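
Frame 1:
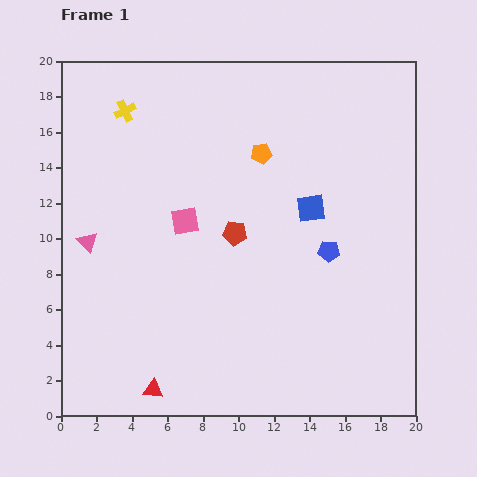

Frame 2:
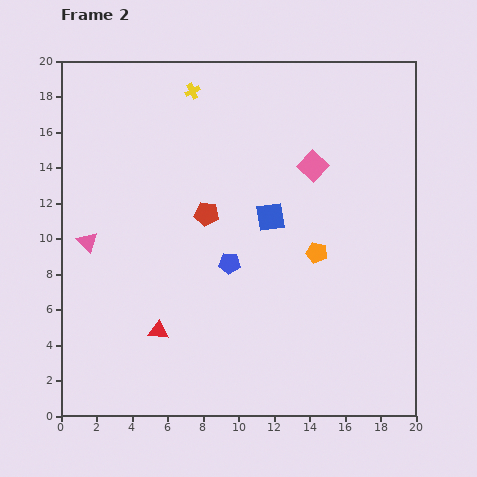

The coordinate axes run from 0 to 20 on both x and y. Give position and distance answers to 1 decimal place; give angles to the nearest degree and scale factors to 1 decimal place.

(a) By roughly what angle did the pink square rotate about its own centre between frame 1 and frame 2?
36° counter-clockwise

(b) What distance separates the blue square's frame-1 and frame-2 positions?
2.4

The blue square moved from (14.1, 11.7) to (11.8, 11.2), a distance of √(2.3² + 0.5²) ≈ 2.4.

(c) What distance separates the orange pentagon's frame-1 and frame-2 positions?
6.4

The orange pentagon moved from (11.3, 14.8) to (14.4, 9.2), a distance of √(3.1² + 5.6²) ≈ 6.4.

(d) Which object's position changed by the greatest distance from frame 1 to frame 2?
the pink square

(moved 7.8; next 6.4)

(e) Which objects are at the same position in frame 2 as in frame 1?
the pink triangle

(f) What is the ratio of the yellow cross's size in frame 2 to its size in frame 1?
0.7×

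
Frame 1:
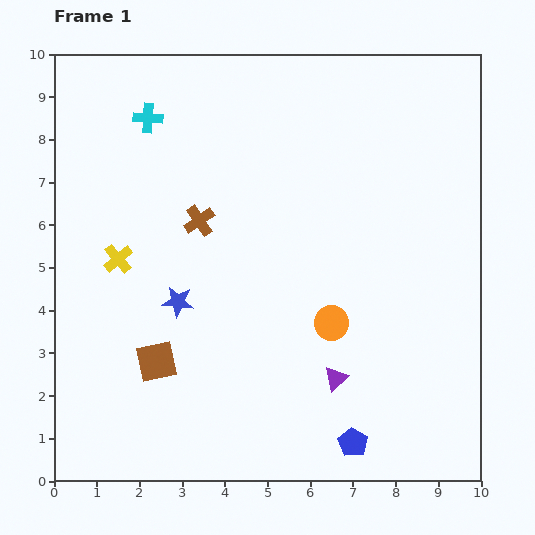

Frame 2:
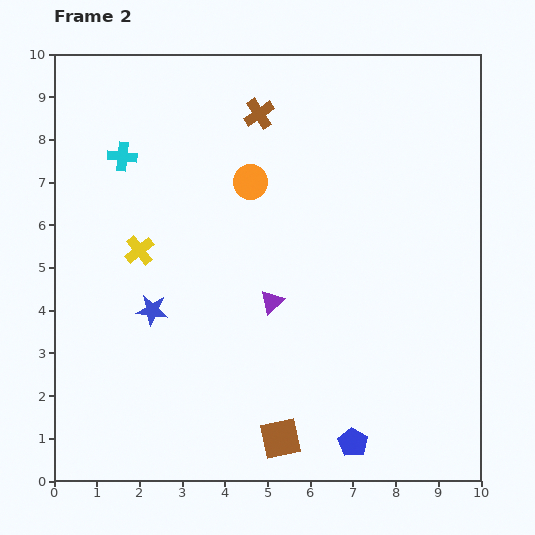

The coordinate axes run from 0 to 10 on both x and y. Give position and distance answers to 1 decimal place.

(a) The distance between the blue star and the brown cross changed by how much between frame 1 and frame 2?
+3.2

Distance in frame 1: 2.0. Distance in frame 2: 5.2.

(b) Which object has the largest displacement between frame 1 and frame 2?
the orange circle

(moved 3.8; next 3.4)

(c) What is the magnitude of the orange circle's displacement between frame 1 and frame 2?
3.8

The orange circle moved from (6.5, 3.7) to (4.6, 7.0), a distance of √(1.9² + 3.3²) ≈ 3.8.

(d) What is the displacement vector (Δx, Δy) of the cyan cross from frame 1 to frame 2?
(-0.6, -0.9)

The cyan cross was at (2.2, 8.5) in frame 1 and (1.6, 7.6) in frame 2.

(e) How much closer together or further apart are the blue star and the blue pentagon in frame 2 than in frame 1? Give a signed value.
+0.3

Distance in frame 1: 5.3. Distance in frame 2: 5.6.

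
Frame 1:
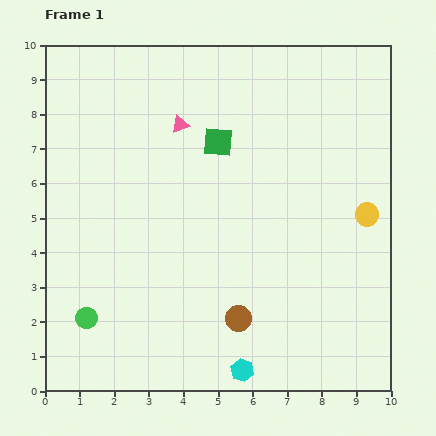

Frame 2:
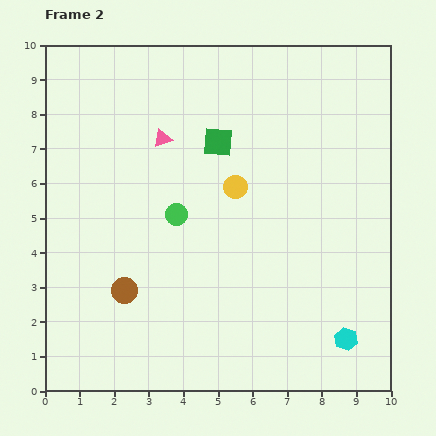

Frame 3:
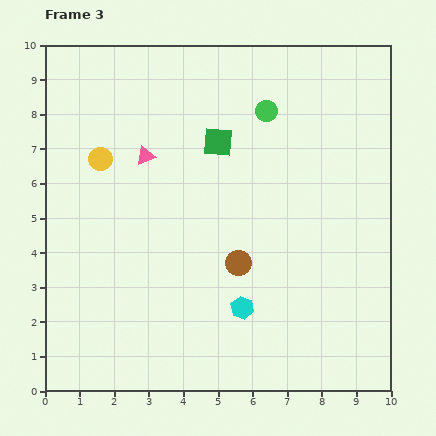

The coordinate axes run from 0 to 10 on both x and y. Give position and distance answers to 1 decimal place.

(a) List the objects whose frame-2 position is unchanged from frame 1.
the green square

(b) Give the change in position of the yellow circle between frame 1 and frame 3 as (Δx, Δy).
(-7.7, 1.6)

The yellow circle was at (9.3, 5.1) in frame 1 and (1.6, 6.7) in frame 3.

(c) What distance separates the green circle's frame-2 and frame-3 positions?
4.0

The green circle moved from (3.8, 5.1) to (6.4, 8.1), a distance of √(2.6² + 3.0²) ≈ 4.0.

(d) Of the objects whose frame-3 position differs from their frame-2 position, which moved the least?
the pink triangle

(moved 0.7)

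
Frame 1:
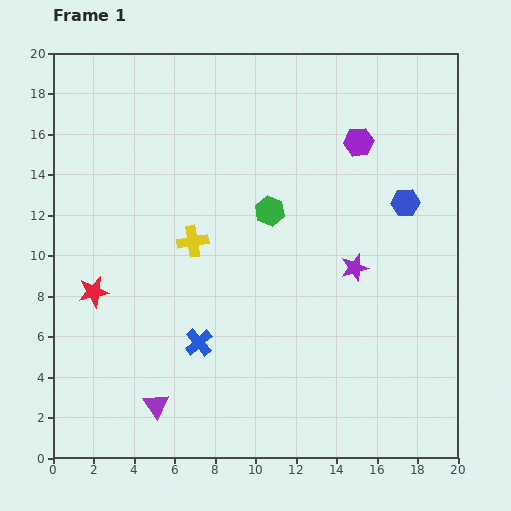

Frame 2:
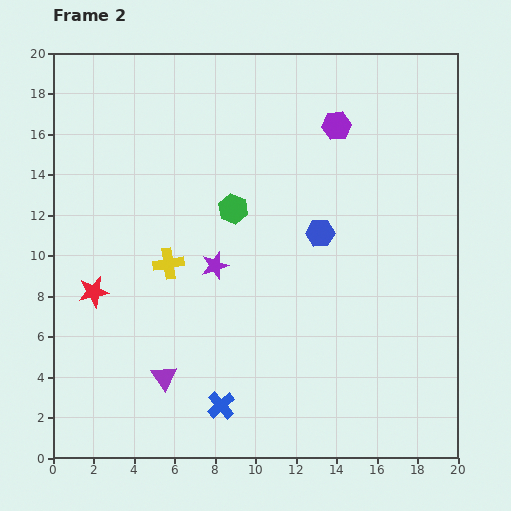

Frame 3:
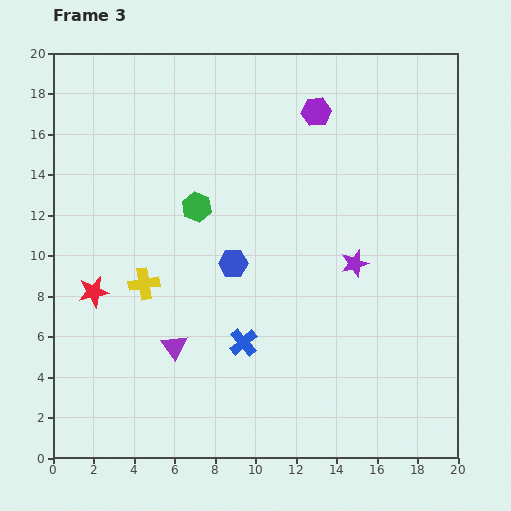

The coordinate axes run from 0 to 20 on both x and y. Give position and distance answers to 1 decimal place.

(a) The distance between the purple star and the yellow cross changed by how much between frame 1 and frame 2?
-5.8

Distance in frame 1: 8.1. Distance in frame 2: 2.3.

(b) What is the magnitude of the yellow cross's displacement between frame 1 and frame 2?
1.6

The yellow cross moved from (6.9, 10.7) to (5.7, 9.6), a distance of √(1.2² + 1.1²) ≈ 1.6.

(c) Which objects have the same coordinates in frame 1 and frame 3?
the red star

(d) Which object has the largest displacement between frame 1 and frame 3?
the blue hexagon

(moved 9.0; next 3.6)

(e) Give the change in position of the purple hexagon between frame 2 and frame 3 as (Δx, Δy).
(-1.0, 0.7)

The purple hexagon was at (14.0, 16.4) in frame 2 and (13.0, 17.1) in frame 3.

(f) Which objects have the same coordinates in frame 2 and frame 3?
the red star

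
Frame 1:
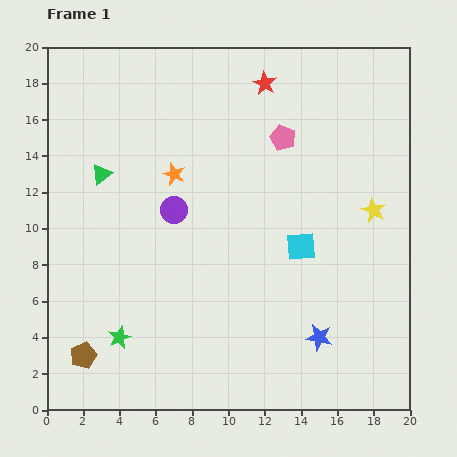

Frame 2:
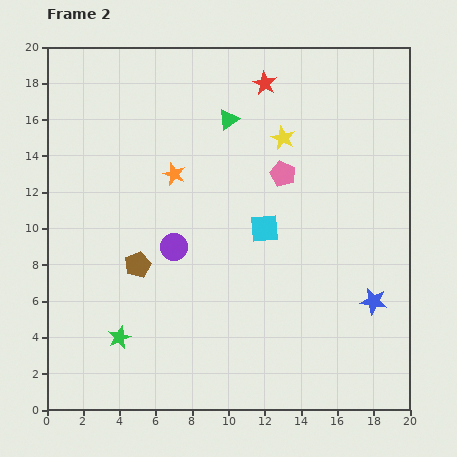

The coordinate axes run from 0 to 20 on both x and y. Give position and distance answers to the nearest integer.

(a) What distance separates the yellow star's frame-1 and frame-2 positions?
6

The yellow star moved from (18, 11) to (13, 15), a distance of √(5² + 4²) ≈ 6.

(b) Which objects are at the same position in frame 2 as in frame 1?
the red star, the orange star, the green star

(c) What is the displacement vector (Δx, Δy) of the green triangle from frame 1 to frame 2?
(7, 3)

The green triangle was at (3, 13) in frame 1 and (10, 16) in frame 2.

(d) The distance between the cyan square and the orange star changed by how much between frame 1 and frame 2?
-2

Distance in frame 1: 8. Distance in frame 2: 6.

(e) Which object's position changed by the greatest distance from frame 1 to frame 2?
the green triangle

(moved 8; next 6)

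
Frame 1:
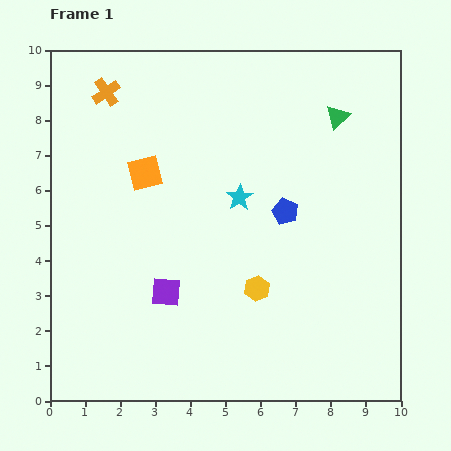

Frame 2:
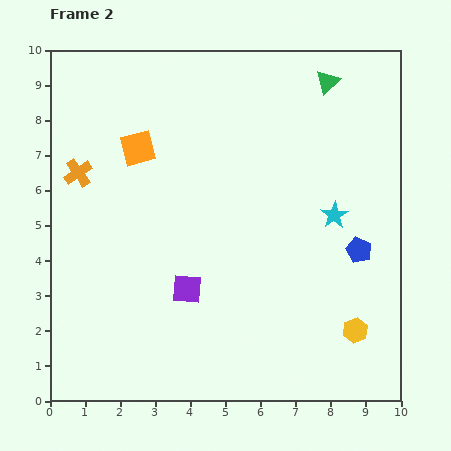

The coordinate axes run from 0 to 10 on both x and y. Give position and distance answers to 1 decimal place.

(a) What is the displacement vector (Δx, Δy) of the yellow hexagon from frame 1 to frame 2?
(2.8, -1.2)

The yellow hexagon was at (5.9, 3.2) in frame 1 and (8.7, 2.0) in frame 2.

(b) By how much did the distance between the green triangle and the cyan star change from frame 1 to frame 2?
+0.2

Distance in frame 1: 3.6. Distance in frame 2: 3.8.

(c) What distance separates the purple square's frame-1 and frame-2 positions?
0.6

The purple square moved from (3.3, 3.1) to (3.9, 3.2), a distance of √(0.6² + 0.1²) ≈ 0.6.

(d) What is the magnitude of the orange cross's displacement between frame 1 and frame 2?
2.4

The orange cross moved from (1.6, 8.8) to (0.8, 6.5), a distance of √(0.8² + 2.3²) ≈ 2.4.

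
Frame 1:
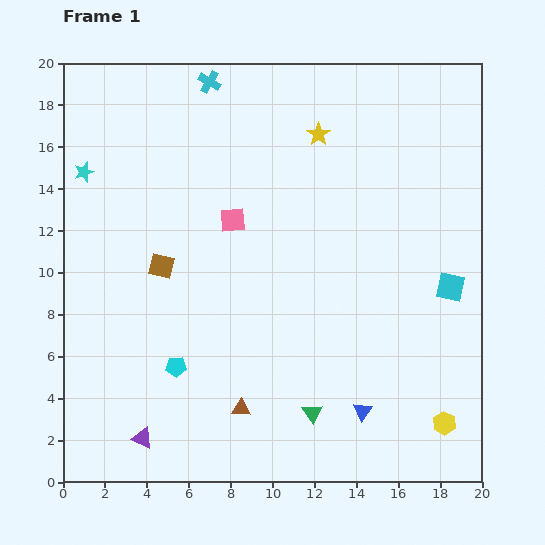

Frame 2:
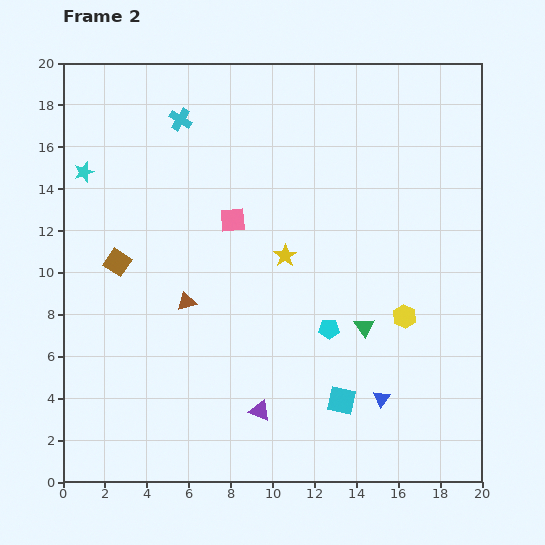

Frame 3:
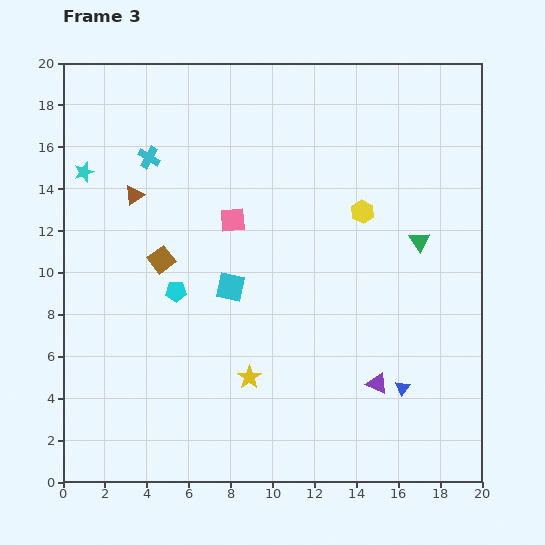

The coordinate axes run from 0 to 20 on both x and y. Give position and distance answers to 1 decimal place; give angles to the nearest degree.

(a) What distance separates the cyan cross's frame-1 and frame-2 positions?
2.3

The cyan cross moved from (7.0, 19.1) to (5.6, 17.3), a distance of √(1.4² + 1.8²) ≈ 2.3.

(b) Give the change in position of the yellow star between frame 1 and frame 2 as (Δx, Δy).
(-1.6, -5.8)

The yellow star was at (12.2, 16.6) in frame 1 and (10.6, 10.8) in frame 2.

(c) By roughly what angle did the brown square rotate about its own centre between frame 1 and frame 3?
39° clockwise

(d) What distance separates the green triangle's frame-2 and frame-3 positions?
4.9

The green triangle moved from (14.4, 7.4) to (17.0, 11.5), a distance of √(2.6² + 4.1²) ≈ 4.9.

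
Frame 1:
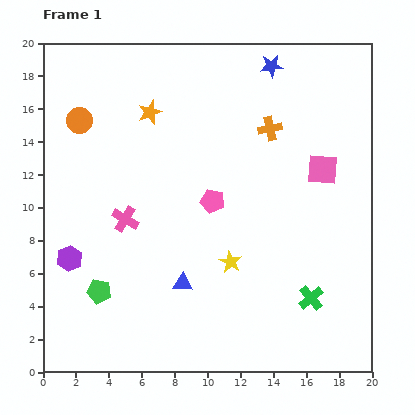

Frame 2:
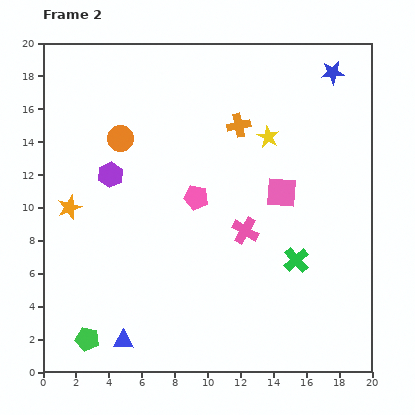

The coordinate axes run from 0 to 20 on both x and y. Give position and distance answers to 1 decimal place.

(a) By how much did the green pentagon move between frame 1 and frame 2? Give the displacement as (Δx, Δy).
(-0.7, -2.9)

The green pentagon was at (3.4, 4.9) in frame 1 and (2.7, 2.0) in frame 2.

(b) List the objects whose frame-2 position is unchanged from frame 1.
none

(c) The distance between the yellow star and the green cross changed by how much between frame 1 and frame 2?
+2.3

Distance in frame 1: 5.4. Distance in frame 2: 7.7.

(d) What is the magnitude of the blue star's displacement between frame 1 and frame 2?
3.7

The blue star moved from (13.9, 18.6) to (17.6, 18.2), a distance of √(3.7² + 0.4²) ≈ 3.7.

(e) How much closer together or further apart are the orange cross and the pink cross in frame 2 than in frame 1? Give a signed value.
-4.0

Distance in frame 1: 10.4. Distance in frame 2: 6.4.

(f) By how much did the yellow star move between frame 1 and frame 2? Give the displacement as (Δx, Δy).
(2.3, 7.6)

The yellow star was at (11.4, 6.7) in frame 1 and (13.7, 14.3) in frame 2.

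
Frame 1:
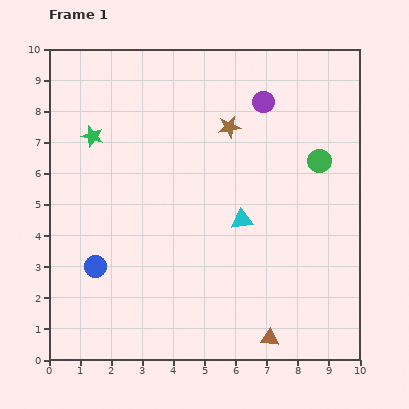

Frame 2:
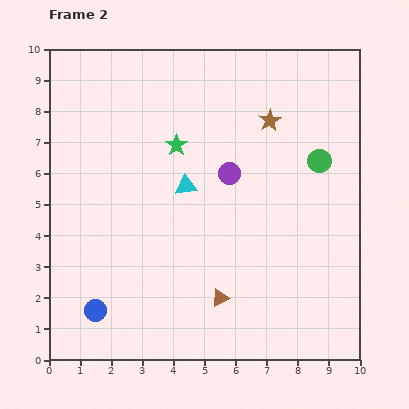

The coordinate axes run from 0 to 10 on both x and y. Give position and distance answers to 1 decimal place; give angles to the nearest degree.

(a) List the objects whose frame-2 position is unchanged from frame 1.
the green circle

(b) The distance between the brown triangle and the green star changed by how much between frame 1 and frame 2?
-3.5

Distance in frame 1: 8.6. Distance in frame 2: 5.1.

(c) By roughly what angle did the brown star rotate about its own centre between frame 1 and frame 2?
20° counter-clockwise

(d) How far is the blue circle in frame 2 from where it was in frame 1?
1.4

The blue circle moved from (1.5, 3.0) to (1.5, 1.6), a distance of √(0.0² + 1.4²) ≈ 1.4.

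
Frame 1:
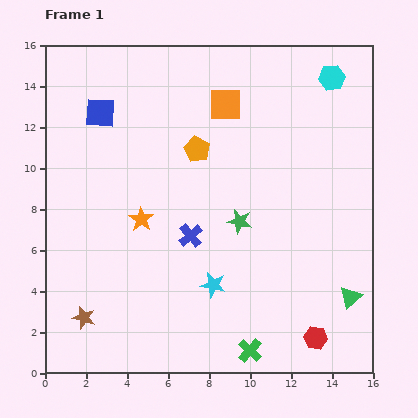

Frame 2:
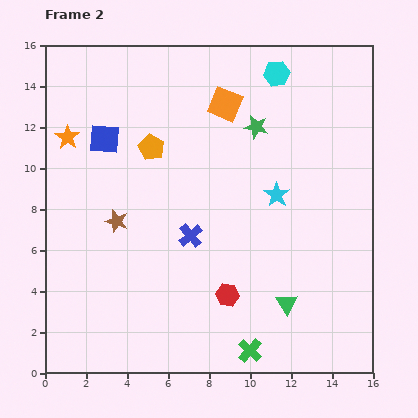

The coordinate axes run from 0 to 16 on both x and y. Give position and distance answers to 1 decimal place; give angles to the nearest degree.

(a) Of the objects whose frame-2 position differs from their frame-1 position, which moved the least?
the blue square

(moved 1.3)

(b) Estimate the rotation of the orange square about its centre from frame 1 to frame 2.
22° clockwise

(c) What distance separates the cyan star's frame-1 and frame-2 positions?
5.4

The cyan star moved from (8.2, 4.3) to (11.3, 8.7), a distance of √(3.1² + 4.4²) ≈ 5.4.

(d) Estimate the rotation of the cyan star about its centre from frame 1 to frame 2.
23° clockwise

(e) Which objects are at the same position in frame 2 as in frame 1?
the orange square, the green cross, the blue cross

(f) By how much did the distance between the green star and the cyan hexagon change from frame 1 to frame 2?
-5.5

Distance in frame 1: 8.3. Distance in frame 2: 2.8.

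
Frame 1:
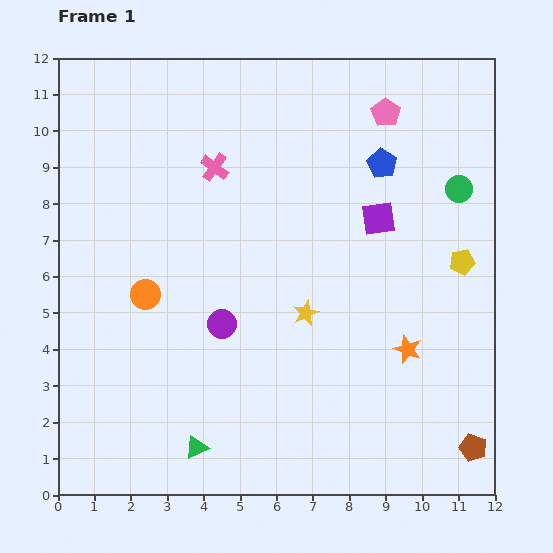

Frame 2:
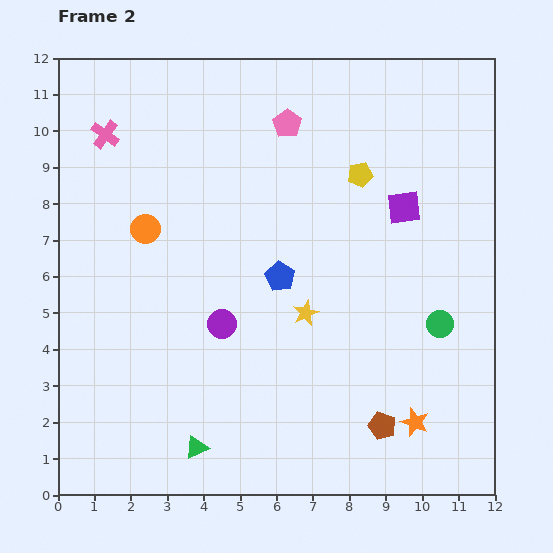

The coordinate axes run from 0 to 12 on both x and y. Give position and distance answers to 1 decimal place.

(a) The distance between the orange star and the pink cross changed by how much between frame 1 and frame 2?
+4.3

Distance in frame 1: 7.3. Distance in frame 2: 11.6.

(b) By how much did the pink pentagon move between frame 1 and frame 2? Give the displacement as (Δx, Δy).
(-2.7, -0.3)

The pink pentagon was at (9.0, 10.5) in frame 1 and (6.3, 10.2) in frame 2.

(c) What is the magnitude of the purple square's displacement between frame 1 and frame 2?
0.8

The purple square moved from (8.8, 7.6) to (9.5, 7.9), a distance of √(0.7² + 0.3²) ≈ 0.8.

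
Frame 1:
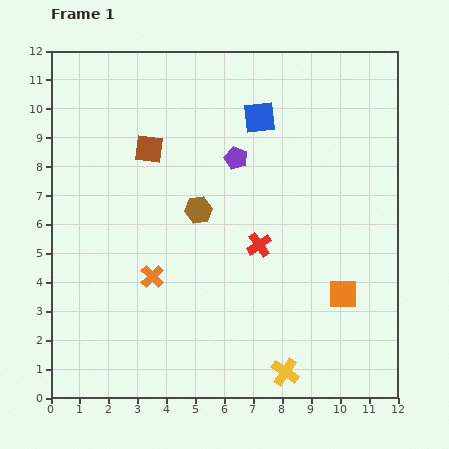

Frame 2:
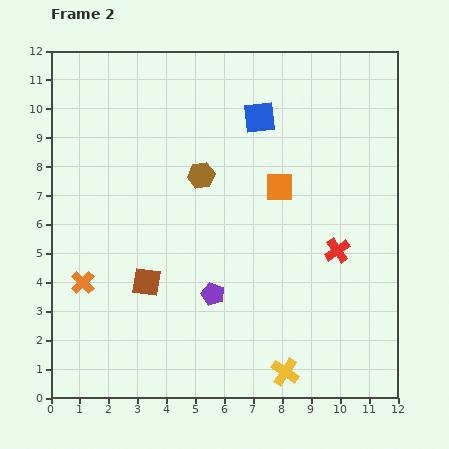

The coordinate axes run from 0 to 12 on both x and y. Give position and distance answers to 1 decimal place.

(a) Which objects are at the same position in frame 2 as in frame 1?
the yellow cross, the blue square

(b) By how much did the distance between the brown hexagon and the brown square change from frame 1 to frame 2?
+1.5

Distance in frame 1: 2.7. Distance in frame 2: 4.2.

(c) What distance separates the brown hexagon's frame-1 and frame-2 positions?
1.2

The brown hexagon moved from (5.1, 6.5) to (5.2, 7.7), a distance of √(0.1² + 1.2²) ≈ 1.2.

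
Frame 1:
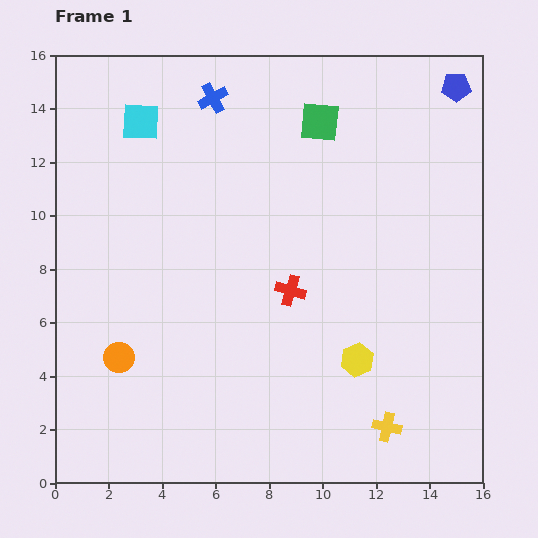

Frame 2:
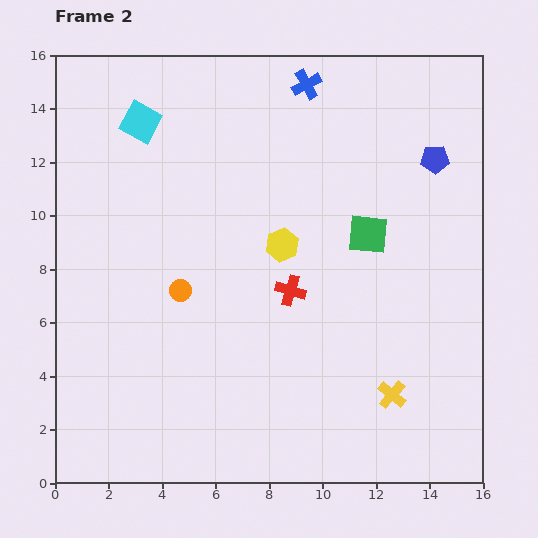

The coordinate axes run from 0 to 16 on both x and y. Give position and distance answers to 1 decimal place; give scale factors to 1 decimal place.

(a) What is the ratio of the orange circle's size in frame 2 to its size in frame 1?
0.7×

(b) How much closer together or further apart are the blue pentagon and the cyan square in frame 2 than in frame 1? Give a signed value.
-0.8

Distance in frame 1: 11.9. Distance in frame 2: 11.1.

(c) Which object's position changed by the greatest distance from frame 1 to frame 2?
the yellow hexagon

(moved 5.1; next 4.6)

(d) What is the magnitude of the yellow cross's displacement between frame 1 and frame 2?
1.2

The yellow cross moved from (12.4, 2.1) to (12.6, 3.3), a distance of √(0.2² + 1.2²) ≈ 1.2.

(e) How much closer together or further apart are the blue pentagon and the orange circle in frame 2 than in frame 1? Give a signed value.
-5.4

Distance in frame 1: 16.1. Distance in frame 2: 10.7.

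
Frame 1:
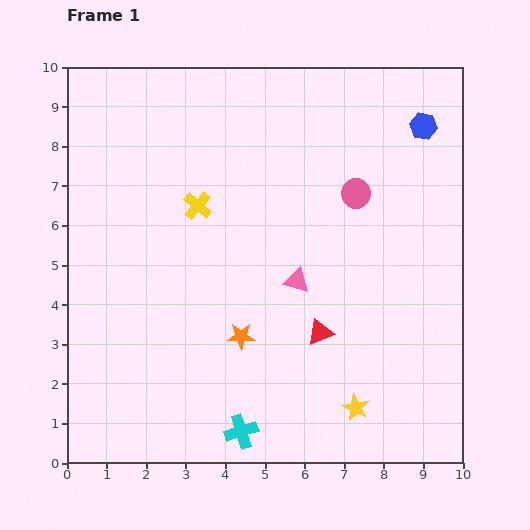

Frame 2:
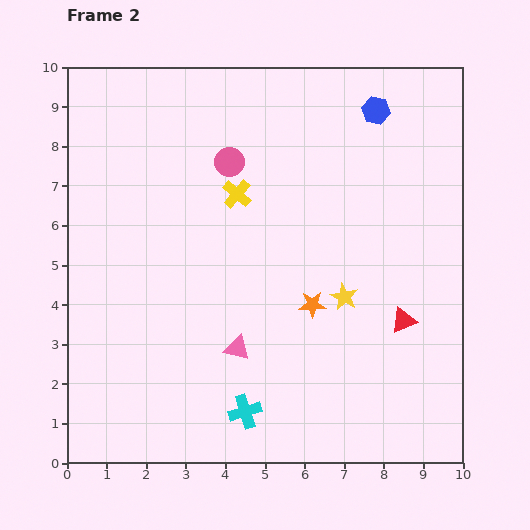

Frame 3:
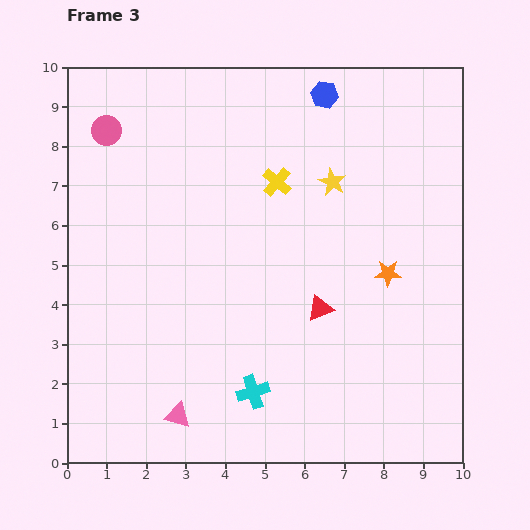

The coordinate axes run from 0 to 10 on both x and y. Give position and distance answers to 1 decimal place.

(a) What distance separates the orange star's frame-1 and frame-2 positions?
2.0

The orange star moved from (4.4, 3.2) to (6.2, 4.0), a distance of √(1.8² + 0.8²) ≈ 2.0.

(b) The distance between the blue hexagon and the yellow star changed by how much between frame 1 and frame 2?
-2.5

Distance in frame 1: 7.3. Distance in frame 2: 4.8.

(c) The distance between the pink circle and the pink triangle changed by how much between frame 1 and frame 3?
+4.7

Distance in frame 1: 2.7. Distance in frame 3: 7.4.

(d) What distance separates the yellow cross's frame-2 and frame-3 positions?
1.0

The yellow cross moved from (4.3, 6.8) to (5.3, 7.1), a distance of √(1.0² + 0.3²) ≈ 1.0.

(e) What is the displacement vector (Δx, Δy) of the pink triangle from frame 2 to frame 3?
(-1.5, -1.7)

The pink triangle was at (4.3, 2.9) in frame 2 and (2.8, 1.2) in frame 3.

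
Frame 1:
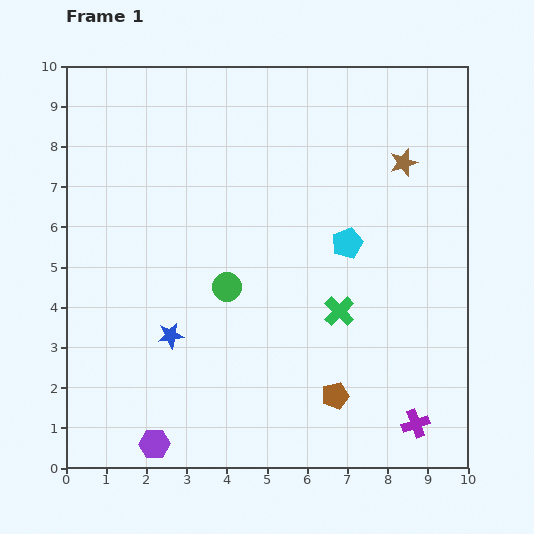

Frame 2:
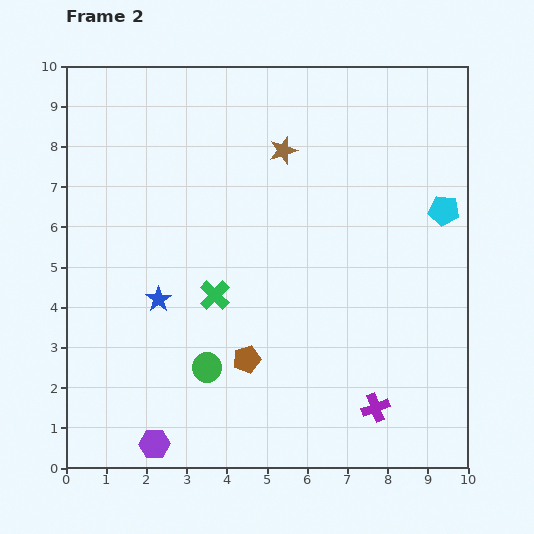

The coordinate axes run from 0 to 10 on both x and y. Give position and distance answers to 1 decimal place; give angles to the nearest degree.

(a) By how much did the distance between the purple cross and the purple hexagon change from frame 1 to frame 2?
-0.9

Distance in frame 1: 6.5. Distance in frame 2: 5.6.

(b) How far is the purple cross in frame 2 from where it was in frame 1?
1.1

The purple cross moved from (8.7, 1.1) to (7.7, 1.5), a distance of √(1.0² + 0.4²) ≈ 1.1.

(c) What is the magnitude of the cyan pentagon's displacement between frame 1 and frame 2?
2.5

The cyan pentagon moved from (7.0, 5.6) to (9.4, 6.4), a distance of √(2.4² + 0.8²) ≈ 2.5.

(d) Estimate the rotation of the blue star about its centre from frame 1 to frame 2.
26° counter-clockwise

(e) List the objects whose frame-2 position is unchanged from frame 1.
the purple hexagon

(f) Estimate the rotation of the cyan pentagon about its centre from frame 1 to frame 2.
29° clockwise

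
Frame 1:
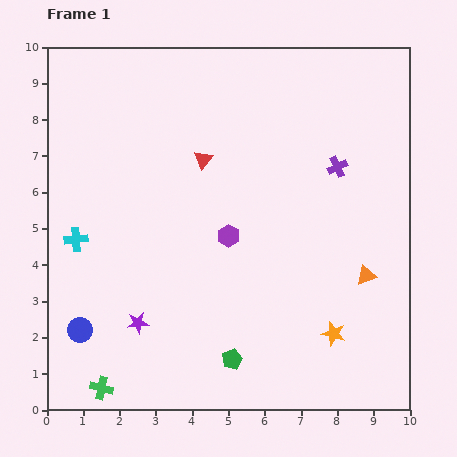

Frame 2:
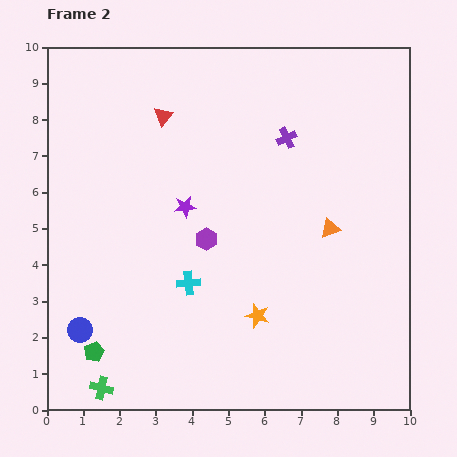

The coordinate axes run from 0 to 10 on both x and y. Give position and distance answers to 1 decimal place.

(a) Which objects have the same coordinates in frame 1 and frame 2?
the green cross, the blue circle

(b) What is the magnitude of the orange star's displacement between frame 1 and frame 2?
2.2

The orange star moved from (7.9, 2.1) to (5.8, 2.6), a distance of √(2.1² + 0.5²) ≈ 2.2.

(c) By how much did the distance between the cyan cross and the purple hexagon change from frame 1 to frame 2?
-2.9

Distance in frame 1: 4.2. Distance in frame 2: 1.3.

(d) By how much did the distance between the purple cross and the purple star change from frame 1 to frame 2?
-3.6

Distance in frame 1: 7.0. Distance in frame 2: 3.4.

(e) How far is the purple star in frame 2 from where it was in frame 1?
3.5

The purple star moved from (2.5, 2.4) to (3.8, 5.6), a distance of √(1.3² + 3.2²) ≈ 3.5.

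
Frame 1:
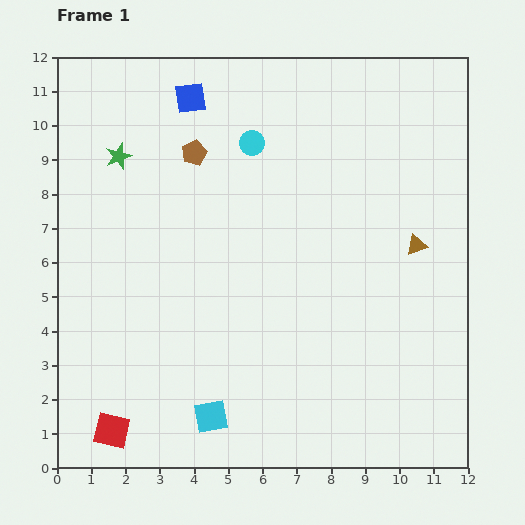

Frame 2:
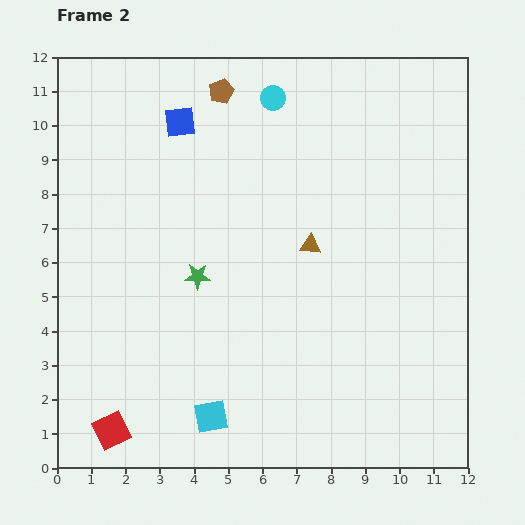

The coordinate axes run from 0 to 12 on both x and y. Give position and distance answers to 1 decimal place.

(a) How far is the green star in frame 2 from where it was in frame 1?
4.2

The green star moved from (1.8, 9.1) to (4.1, 5.6), a distance of √(2.3² + 3.5²) ≈ 4.2.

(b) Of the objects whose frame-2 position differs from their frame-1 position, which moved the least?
the blue square

(moved 0.8)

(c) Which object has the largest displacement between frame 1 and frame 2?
the green star

(moved 4.2; next 3.1)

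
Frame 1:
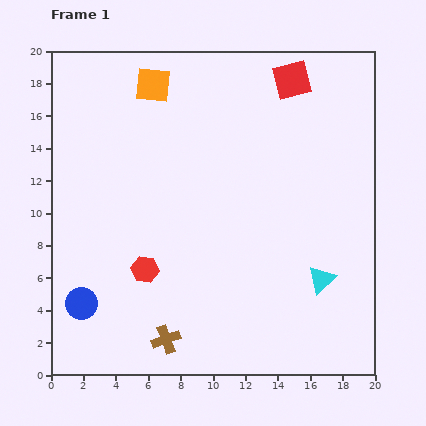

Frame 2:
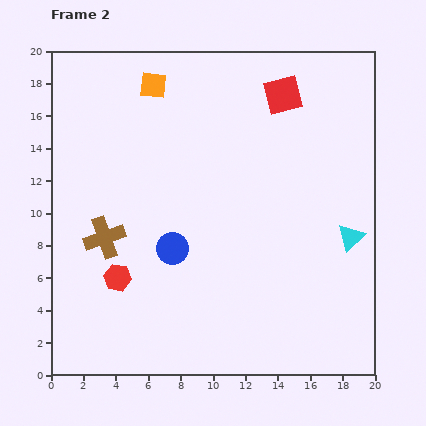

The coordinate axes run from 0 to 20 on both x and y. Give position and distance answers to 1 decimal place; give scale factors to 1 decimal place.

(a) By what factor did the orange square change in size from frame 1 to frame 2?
0.7×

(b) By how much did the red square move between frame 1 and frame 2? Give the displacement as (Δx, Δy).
(-0.6, -0.9)

The red square was at (14.9, 18.2) in frame 1 and (14.3, 17.3) in frame 2.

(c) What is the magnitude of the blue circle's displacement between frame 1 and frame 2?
6.6

The blue circle moved from (1.9, 4.4) to (7.5, 7.8), a distance of √(5.6² + 3.4²) ≈ 6.6.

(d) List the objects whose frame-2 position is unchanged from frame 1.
the orange square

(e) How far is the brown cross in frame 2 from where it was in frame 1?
7.4

The brown cross moved from (7.1, 2.2) to (3.3, 8.5), a distance of √(3.8² + 6.3²) ≈ 7.4.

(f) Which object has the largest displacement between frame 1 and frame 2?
the brown cross

(moved 7.4; next 6.6)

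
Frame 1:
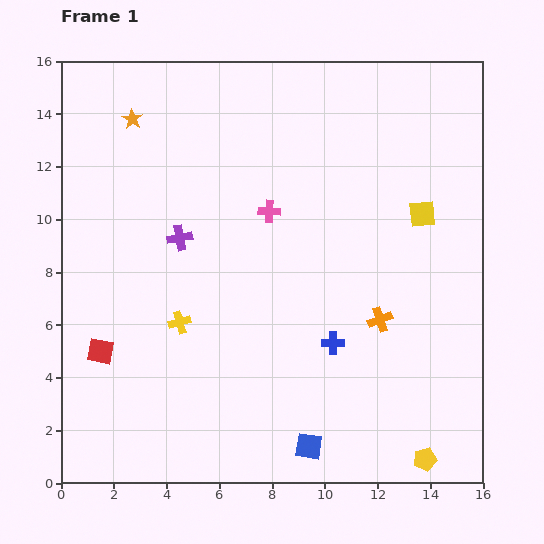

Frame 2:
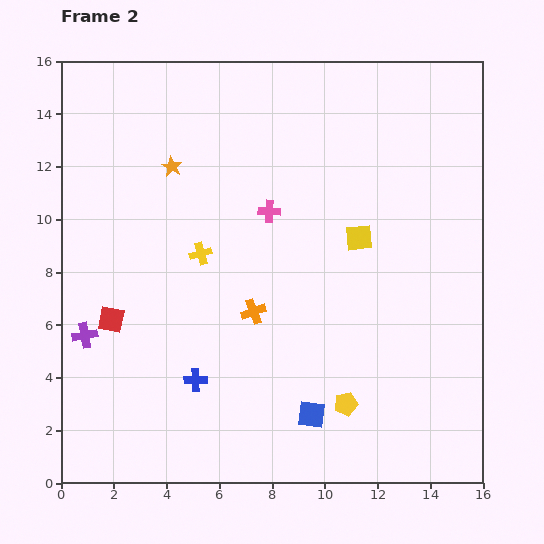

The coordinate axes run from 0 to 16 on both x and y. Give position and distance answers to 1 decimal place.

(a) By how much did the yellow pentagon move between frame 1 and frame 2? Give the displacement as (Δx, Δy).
(-3.0, 2.1)

The yellow pentagon was at (13.8, 0.9) in frame 1 and (10.8, 3.0) in frame 2.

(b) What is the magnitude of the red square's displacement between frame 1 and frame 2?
1.3

The red square moved from (1.5, 5.0) to (1.9, 6.2), a distance of √(0.4² + 1.2²) ≈ 1.3.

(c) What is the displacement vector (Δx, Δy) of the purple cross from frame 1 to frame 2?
(-3.6, -3.7)

The purple cross was at (4.5, 9.3) in frame 1 and (0.9, 5.6) in frame 2.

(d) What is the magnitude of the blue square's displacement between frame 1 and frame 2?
1.2

The blue square moved from (9.4, 1.4) to (9.5, 2.6), a distance of √(0.1² + 1.2²) ≈ 1.2.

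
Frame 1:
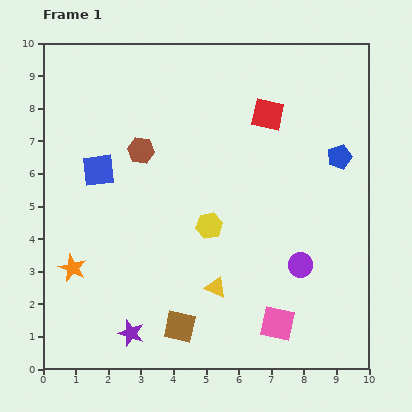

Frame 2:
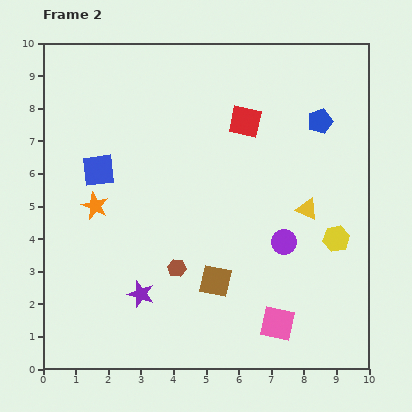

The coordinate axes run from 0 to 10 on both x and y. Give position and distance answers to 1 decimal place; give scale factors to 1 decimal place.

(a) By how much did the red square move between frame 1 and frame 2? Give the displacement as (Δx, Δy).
(-0.7, -0.2)

The red square was at (6.9, 7.8) in frame 1 and (6.2, 7.6) in frame 2.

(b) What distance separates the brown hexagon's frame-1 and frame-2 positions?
3.8

The brown hexagon moved from (3.0, 6.7) to (4.1, 3.1), a distance of √(1.1² + 3.6²) ≈ 3.8.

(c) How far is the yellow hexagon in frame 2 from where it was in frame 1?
3.9

The yellow hexagon moved from (5.1, 4.4) to (9.0, 4.0), a distance of √(3.9² + 0.4²) ≈ 3.9.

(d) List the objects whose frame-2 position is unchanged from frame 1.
the pink square, the blue square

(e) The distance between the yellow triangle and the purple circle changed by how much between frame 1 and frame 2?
-1.5

Distance in frame 1: 2.7. Distance in frame 2: 1.2.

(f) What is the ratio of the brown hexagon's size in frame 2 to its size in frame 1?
0.7×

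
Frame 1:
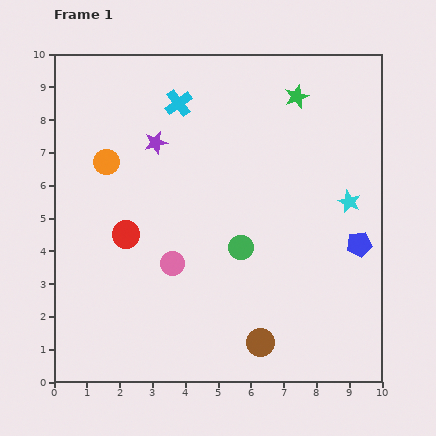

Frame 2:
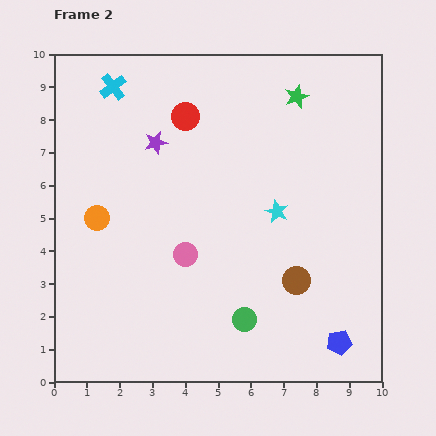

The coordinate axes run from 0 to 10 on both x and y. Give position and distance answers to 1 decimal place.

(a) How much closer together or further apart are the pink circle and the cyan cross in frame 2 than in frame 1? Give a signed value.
+0.7

Distance in frame 1: 4.9. Distance in frame 2: 5.6.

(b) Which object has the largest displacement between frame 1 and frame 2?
the red circle

(moved 4.0; next 3.1)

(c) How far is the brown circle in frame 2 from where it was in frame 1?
2.2

The brown circle moved from (6.3, 1.2) to (7.4, 3.1), a distance of √(1.1² + 1.9²) ≈ 2.2.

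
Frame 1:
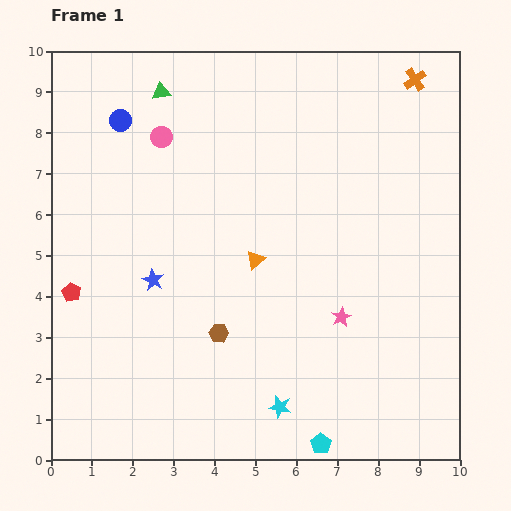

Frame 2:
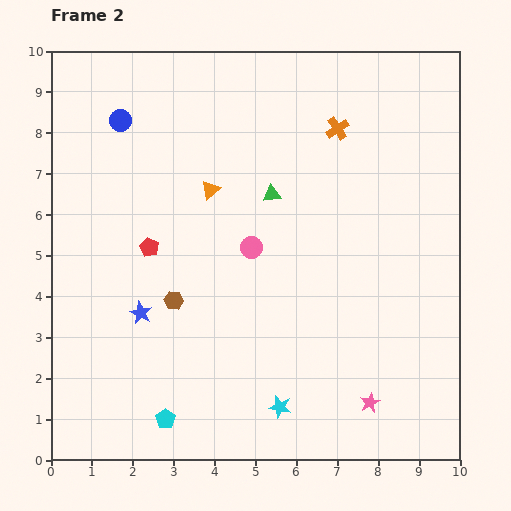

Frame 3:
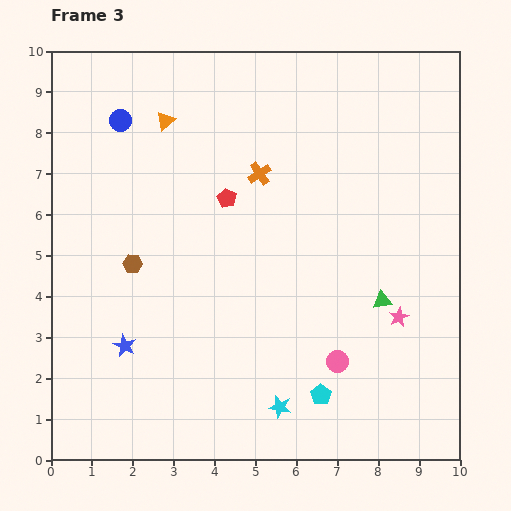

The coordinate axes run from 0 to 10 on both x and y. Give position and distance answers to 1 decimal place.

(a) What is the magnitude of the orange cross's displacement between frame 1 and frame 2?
2.2

The orange cross moved from (8.9, 9.3) to (7.0, 8.1), a distance of √(1.9² + 1.2²) ≈ 2.2.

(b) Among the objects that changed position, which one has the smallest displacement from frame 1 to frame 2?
the blue star

(moved 0.9)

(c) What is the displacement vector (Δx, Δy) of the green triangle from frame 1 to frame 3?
(5.4, -5.1)

The green triangle was at (2.7, 9.0) in frame 1 and (8.1, 3.9) in frame 3.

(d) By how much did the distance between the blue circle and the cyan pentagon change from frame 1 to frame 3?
-1.0

Distance in frame 1: 9.3. Distance in frame 3: 8.3.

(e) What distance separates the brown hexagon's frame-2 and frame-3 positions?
1.3

The brown hexagon moved from (3.0, 3.9) to (2.0, 4.8), a distance of √(1.0² + 0.9²) ≈ 1.3.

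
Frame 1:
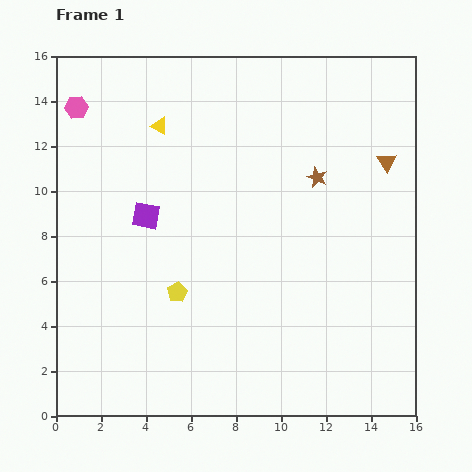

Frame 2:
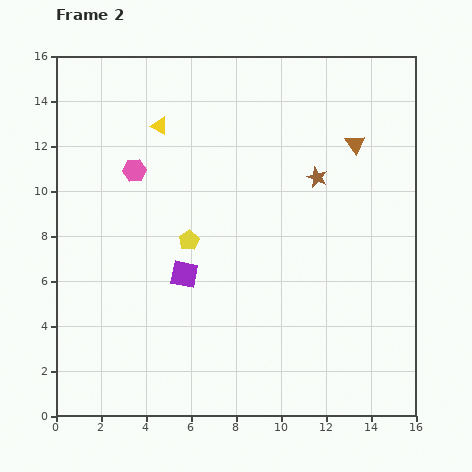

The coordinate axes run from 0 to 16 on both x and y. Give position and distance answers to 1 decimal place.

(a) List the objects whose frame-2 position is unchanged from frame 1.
the brown star, the yellow triangle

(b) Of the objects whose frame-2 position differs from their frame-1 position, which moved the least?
the brown triangle

(moved 1.6)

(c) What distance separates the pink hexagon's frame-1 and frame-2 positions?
3.8

The pink hexagon moved from (0.9, 13.7) to (3.5, 10.9), a distance of √(2.6² + 2.8²) ≈ 3.8.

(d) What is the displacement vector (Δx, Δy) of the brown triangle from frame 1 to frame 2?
(-1.4, 0.8)

The brown triangle was at (14.7, 11.3) in frame 1 and (13.3, 12.1) in frame 2.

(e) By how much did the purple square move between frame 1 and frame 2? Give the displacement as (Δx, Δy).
(1.7, -2.6)

The purple square was at (4.0, 8.9) in frame 1 and (5.7, 6.3) in frame 2.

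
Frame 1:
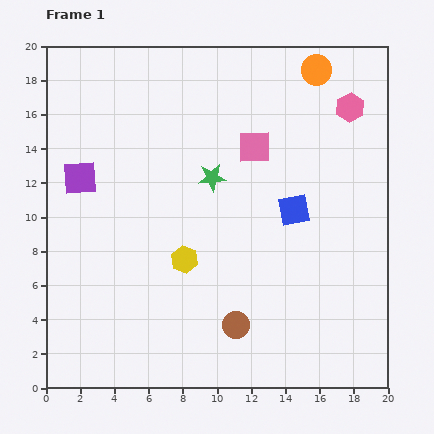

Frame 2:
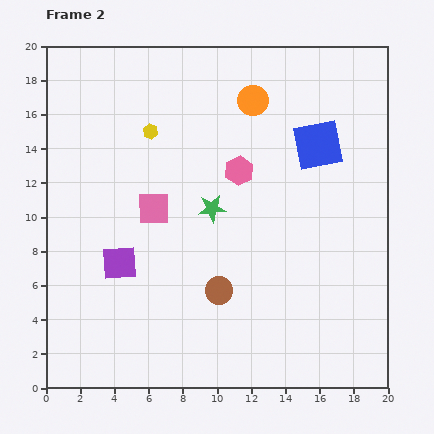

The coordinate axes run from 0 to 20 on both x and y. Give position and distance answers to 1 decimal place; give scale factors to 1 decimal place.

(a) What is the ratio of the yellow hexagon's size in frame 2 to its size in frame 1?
0.6×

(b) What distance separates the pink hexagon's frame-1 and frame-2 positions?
7.5

The pink hexagon moved from (17.8, 16.4) to (11.3, 12.7), a distance of √(6.5² + 3.7²) ≈ 7.5.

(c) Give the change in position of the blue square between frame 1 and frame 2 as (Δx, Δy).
(1.4, 3.8)

The blue square was at (14.5, 10.4) in frame 1 and (15.9, 14.2) in frame 2.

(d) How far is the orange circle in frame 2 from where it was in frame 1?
4.1

The orange circle moved from (15.8, 18.6) to (12.1, 16.8), a distance of √(3.7² + 1.8²) ≈ 4.1.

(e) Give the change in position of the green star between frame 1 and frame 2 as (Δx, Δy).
(0.0, -1.8)

The green star was at (9.7, 12.3) in frame 1 and (9.7, 10.5) in frame 2.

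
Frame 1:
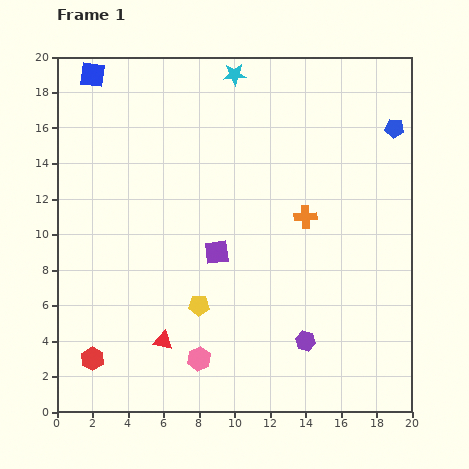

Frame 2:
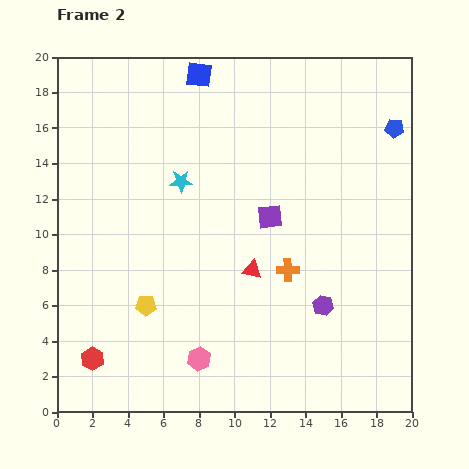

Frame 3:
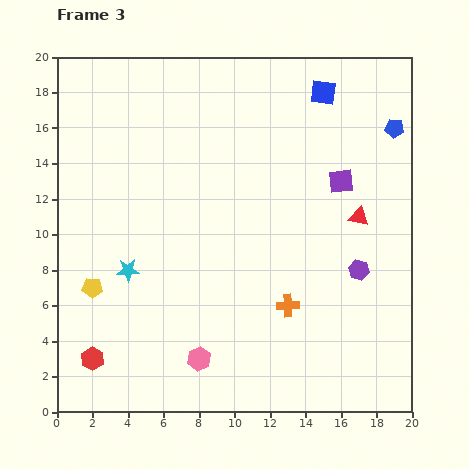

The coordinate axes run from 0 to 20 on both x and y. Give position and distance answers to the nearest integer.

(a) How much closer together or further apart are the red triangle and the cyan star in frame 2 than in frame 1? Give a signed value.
-10

Distance in frame 1: 16. Distance in frame 2: 6.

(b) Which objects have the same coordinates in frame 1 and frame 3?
the pink hexagon, the blue pentagon, the red hexagon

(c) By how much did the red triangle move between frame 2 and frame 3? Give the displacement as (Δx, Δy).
(6, 3)

The red triangle was at (11, 8) in frame 2 and (17, 11) in frame 3.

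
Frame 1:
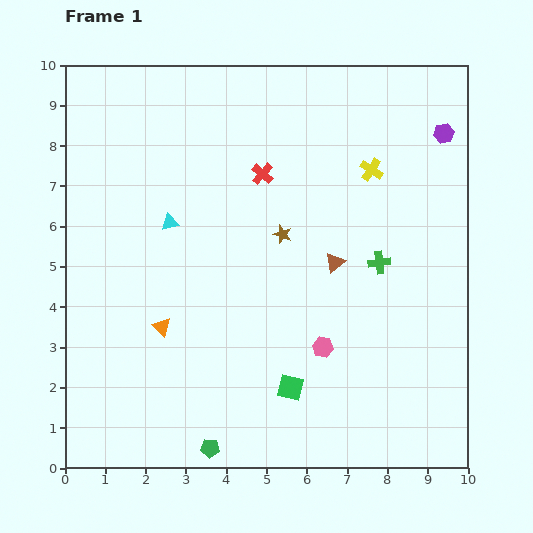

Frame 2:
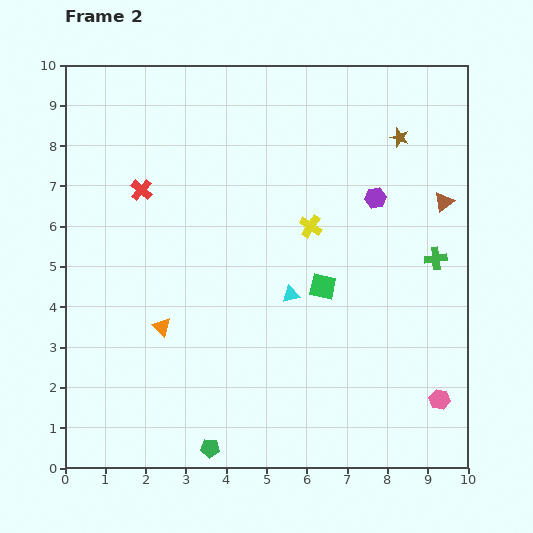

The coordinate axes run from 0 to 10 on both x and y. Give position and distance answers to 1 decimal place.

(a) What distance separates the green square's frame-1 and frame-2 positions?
2.6

The green square moved from (5.6, 2.0) to (6.4, 4.5), a distance of √(0.8² + 2.5²) ≈ 2.6.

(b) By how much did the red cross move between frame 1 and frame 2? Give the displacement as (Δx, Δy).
(-3.0, -0.4)

The red cross was at (4.9, 7.3) in frame 1 and (1.9, 6.9) in frame 2.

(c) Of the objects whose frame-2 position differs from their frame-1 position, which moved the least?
the green cross

(moved 1.4)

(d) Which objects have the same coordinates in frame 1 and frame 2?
the green pentagon, the orange triangle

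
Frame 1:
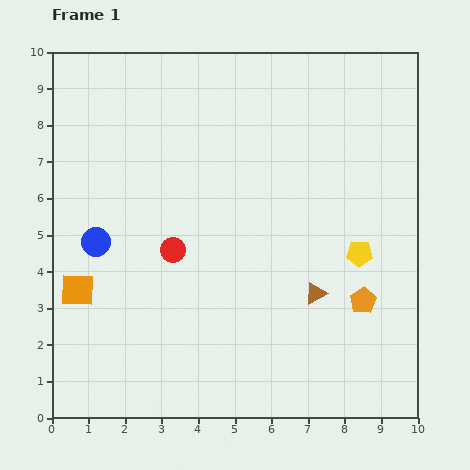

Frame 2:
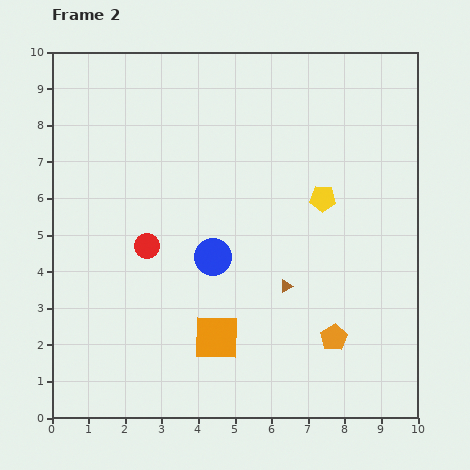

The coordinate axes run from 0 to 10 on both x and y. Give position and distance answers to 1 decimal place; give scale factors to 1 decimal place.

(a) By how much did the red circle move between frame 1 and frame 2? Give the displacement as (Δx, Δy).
(-0.7, 0.1)

The red circle was at (3.3, 4.6) in frame 1 and (2.6, 4.7) in frame 2.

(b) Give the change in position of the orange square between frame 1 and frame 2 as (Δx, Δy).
(3.8, -1.3)

The orange square was at (0.7, 3.5) in frame 1 and (4.5, 2.2) in frame 2.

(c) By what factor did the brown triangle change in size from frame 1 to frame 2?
0.6×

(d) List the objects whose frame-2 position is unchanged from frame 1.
none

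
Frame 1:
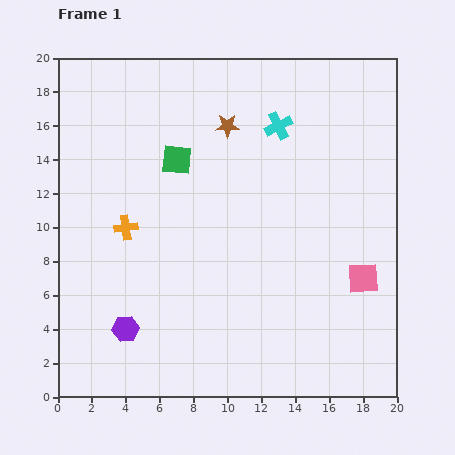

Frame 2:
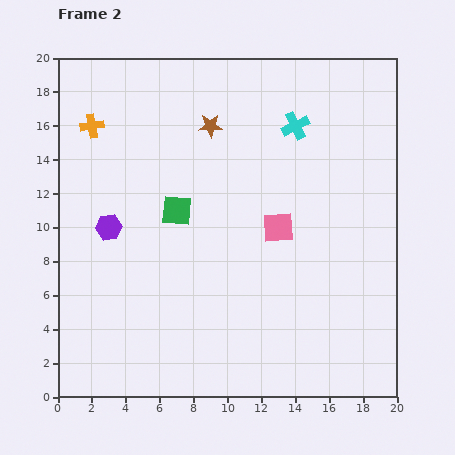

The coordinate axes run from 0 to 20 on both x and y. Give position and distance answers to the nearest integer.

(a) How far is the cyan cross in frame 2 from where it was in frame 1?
1

The cyan cross moved from (13, 16) to (14, 16), a distance of √(1² + 0²) ≈ 1.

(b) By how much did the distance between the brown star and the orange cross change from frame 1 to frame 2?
-1

Distance in frame 1: 8. Distance in frame 2: 7.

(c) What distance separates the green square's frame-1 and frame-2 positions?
3

The green square moved from (7, 14) to (7, 11), a distance of √(0² + 3²) ≈ 3.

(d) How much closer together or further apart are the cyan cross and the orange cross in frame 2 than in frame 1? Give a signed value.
+1

Distance in frame 1: 11. Distance in frame 2: 12.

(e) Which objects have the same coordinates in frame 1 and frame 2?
none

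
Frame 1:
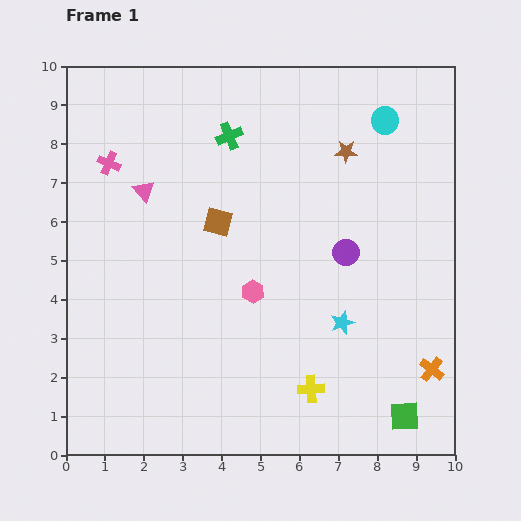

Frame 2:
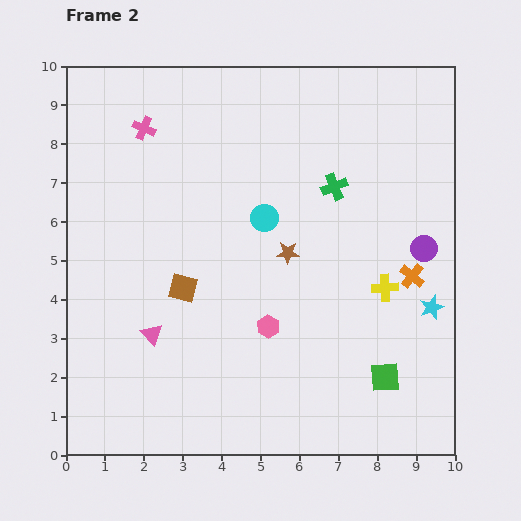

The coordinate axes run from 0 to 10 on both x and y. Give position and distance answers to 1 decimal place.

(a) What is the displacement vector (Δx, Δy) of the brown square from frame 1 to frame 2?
(-0.9, -1.7)

The brown square was at (3.9, 6.0) in frame 1 and (3.0, 4.3) in frame 2.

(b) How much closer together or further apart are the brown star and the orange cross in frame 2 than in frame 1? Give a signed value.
-2.7

Distance in frame 1: 6.0. Distance in frame 2: 3.3.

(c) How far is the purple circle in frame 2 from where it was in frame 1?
2.0

The purple circle moved from (7.2, 5.2) to (9.2, 5.3), a distance of √(2.0² + 0.1²) ≈ 2.0.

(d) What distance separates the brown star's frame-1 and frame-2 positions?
3.0

The brown star moved from (7.2, 7.8) to (5.7, 5.2), a distance of √(1.5² + 2.6²) ≈ 3.0.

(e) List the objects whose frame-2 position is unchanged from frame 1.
none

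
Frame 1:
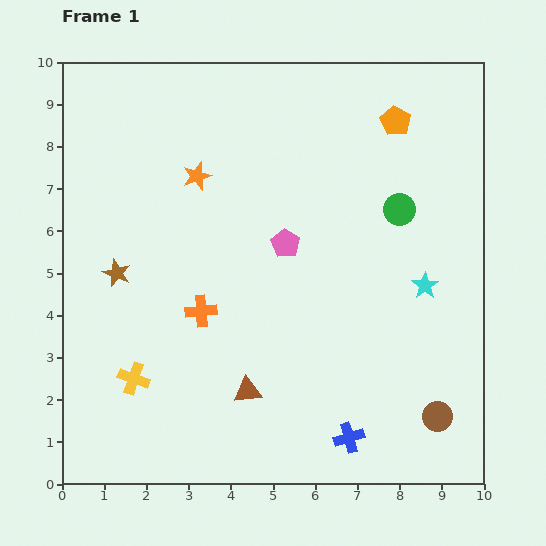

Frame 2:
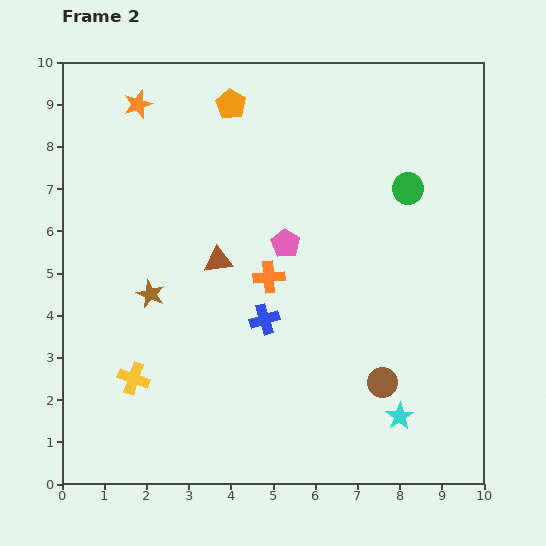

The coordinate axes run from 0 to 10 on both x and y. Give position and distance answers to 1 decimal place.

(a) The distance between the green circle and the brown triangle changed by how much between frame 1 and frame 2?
-0.8

Distance in frame 1: 5.6. Distance in frame 2: 4.8.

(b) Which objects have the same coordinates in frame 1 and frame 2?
the yellow cross, the pink pentagon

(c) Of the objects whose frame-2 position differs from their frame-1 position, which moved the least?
the green circle

(moved 0.5)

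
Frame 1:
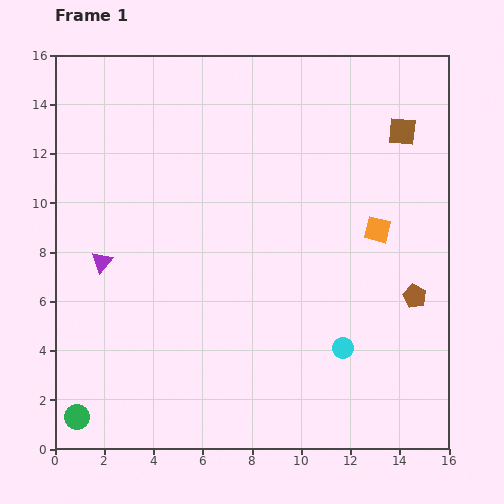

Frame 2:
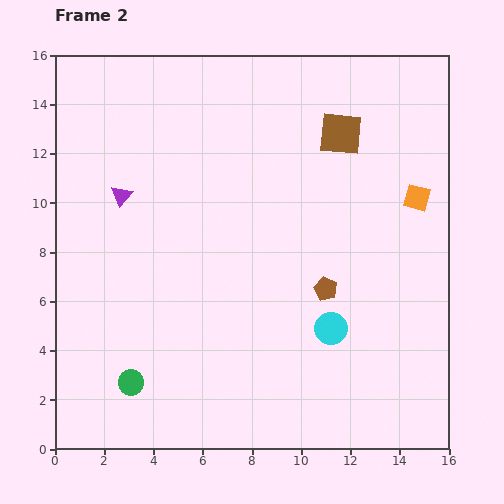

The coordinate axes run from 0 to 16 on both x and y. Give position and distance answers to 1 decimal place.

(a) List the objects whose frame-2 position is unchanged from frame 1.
none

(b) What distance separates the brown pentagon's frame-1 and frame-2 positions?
3.6

The brown pentagon moved from (14.6, 6.2) to (11.0, 6.5), a distance of √(3.6² + 0.3²) ≈ 3.6.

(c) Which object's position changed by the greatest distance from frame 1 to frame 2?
the brown pentagon

(moved 3.6; next 2.8)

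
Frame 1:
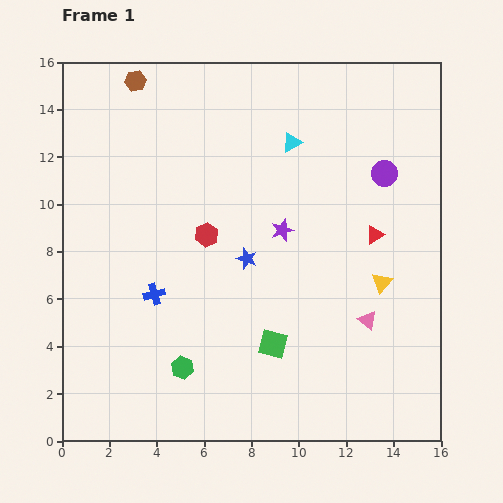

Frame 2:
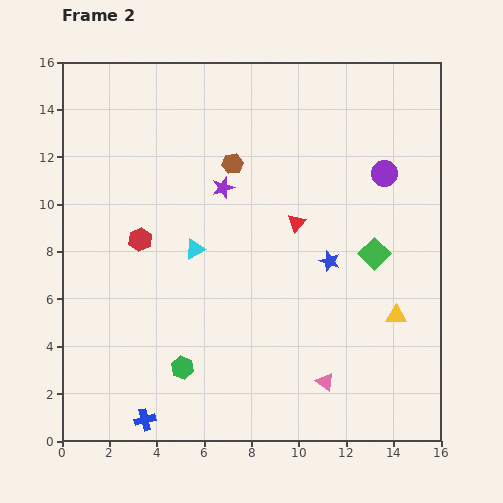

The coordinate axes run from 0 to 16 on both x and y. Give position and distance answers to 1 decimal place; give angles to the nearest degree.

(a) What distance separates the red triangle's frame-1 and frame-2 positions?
3.3

The red triangle moved from (13.2, 8.7) to (9.9, 9.2), a distance of √(3.3² + 0.5²) ≈ 3.3.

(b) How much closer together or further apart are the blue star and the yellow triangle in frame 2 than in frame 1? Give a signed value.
-2.2

Distance in frame 1: 5.8. Distance in frame 2: 3.6.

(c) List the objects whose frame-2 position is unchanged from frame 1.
the green hexagon, the purple circle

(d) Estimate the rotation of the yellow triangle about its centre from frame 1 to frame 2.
48° clockwise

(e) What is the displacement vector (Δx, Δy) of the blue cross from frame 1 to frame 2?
(-0.4, -5.3)

The blue cross was at (3.9, 6.2) in frame 1 and (3.5, 0.9) in frame 2.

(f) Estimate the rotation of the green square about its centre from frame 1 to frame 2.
31° clockwise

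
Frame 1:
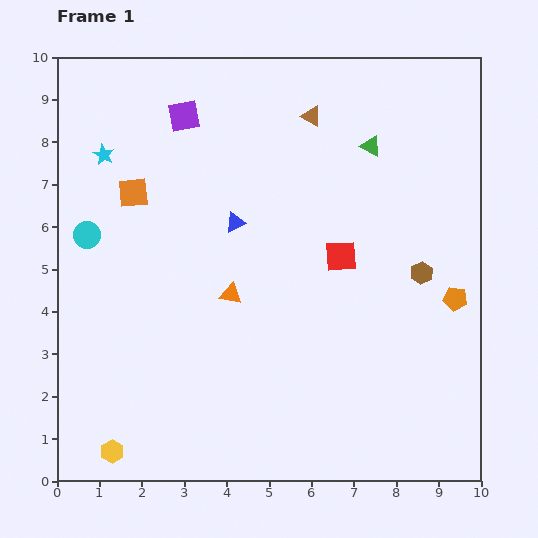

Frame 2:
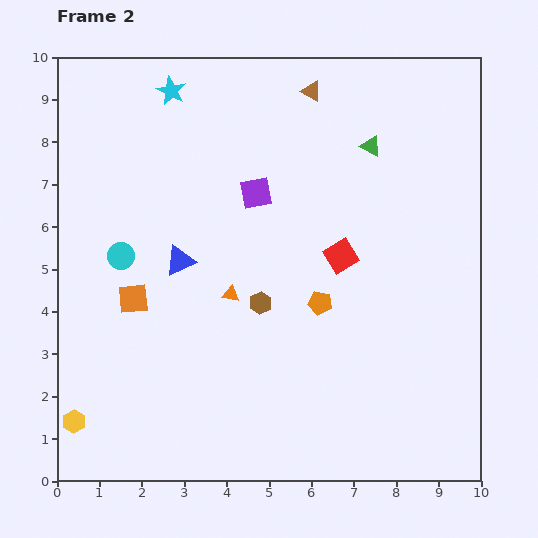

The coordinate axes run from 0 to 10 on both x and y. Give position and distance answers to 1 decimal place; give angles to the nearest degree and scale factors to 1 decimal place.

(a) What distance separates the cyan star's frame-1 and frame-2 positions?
2.2

The cyan star moved from (1.1, 7.7) to (2.7, 9.2), a distance of √(1.6² + 1.5²) ≈ 2.2.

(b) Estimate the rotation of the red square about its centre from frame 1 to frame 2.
28° counter-clockwise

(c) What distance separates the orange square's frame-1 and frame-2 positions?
2.5

The orange square moved from (1.8, 6.8) to (1.8, 4.3), a distance of √(0.0² + 2.5²) ≈ 2.5.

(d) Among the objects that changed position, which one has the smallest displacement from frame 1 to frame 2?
the brown triangle

(moved 0.6)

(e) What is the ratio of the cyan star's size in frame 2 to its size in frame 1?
1.4×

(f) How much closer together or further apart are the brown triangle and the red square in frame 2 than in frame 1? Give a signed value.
+0.6

Distance in frame 1: 3.4. Distance in frame 2: 4.0.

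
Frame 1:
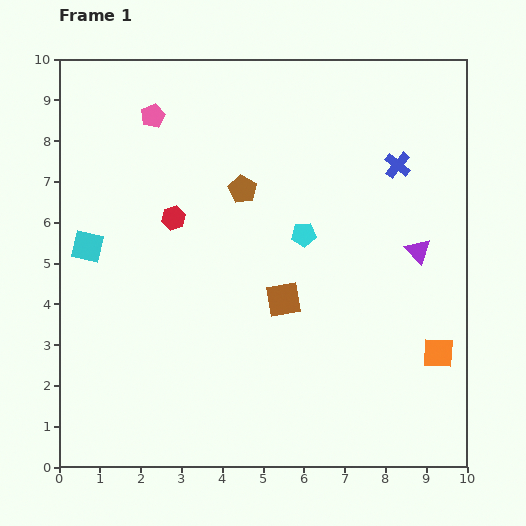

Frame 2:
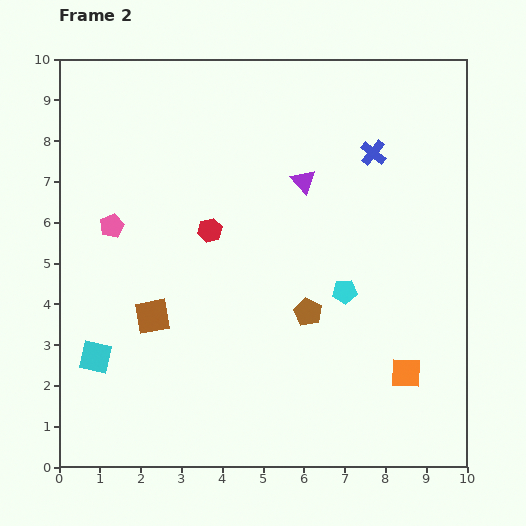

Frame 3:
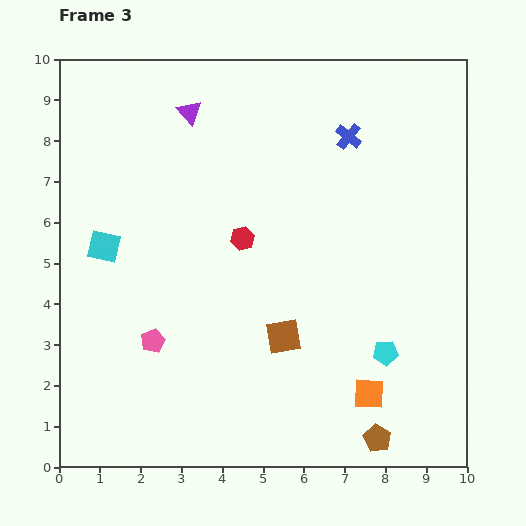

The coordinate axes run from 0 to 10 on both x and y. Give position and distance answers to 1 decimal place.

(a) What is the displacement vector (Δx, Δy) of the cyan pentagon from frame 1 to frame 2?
(1.0, -1.4)

The cyan pentagon was at (6.0, 5.7) in frame 1 and (7.0, 4.3) in frame 2.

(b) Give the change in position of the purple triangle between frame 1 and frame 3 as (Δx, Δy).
(-5.6, 3.4)

The purple triangle was at (8.8, 5.3) in frame 1 and (3.2, 8.7) in frame 3.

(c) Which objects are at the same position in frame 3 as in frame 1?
none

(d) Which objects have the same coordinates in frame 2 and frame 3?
none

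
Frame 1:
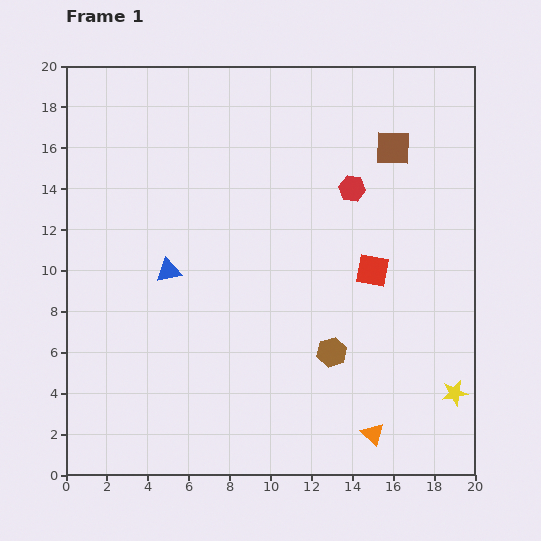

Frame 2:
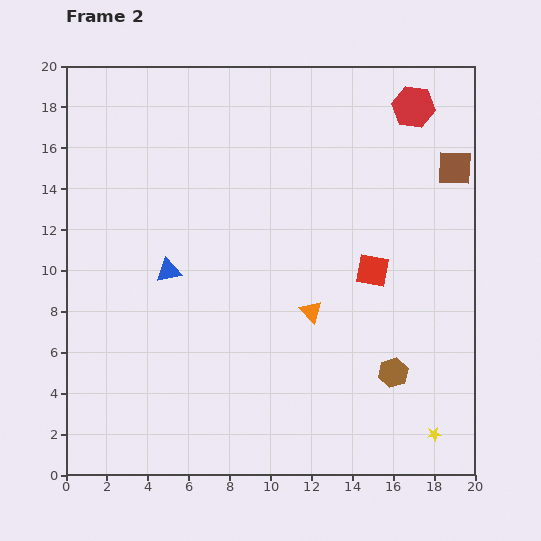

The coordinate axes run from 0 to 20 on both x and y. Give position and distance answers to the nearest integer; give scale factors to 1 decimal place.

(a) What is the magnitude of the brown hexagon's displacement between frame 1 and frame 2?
3

The brown hexagon moved from (13, 6) to (16, 5), a distance of √(3² + 1²) ≈ 3.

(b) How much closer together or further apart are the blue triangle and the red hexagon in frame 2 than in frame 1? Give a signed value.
+4

Distance in frame 1: 10. Distance in frame 2: 14.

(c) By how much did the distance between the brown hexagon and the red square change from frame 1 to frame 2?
+1

Distance in frame 1: 4. Distance in frame 2: 5.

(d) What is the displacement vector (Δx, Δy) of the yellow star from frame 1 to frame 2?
(-1, -2)

The yellow star was at (19, 4) in frame 1 and (18, 2) in frame 2.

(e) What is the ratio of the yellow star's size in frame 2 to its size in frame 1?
0.6×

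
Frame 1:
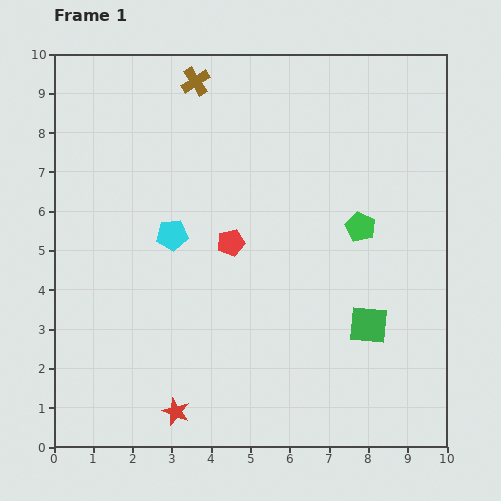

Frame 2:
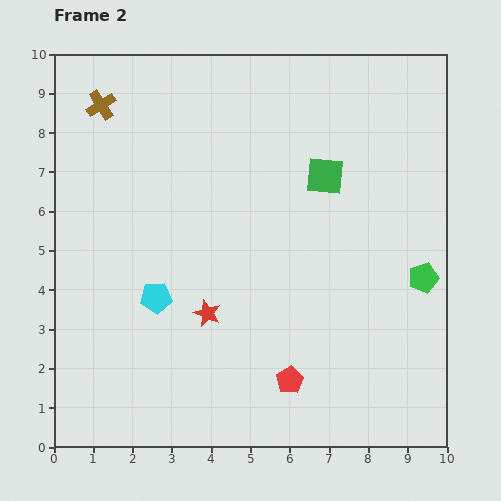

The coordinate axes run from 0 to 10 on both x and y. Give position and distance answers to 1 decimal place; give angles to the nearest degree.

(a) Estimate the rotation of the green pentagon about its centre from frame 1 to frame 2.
31° clockwise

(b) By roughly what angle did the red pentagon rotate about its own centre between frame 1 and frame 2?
16° counter-clockwise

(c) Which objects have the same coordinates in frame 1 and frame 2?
none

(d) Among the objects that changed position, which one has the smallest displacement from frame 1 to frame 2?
the cyan pentagon

(moved 1.6)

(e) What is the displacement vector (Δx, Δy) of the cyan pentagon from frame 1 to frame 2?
(-0.4, -1.6)

The cyan pentagon was at (3.0, 5.4) in frame 1 and (2.6, 3.8) in frame 2.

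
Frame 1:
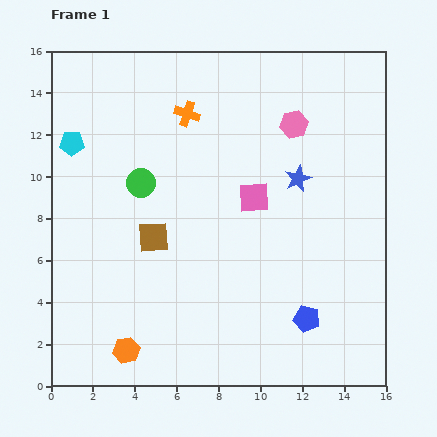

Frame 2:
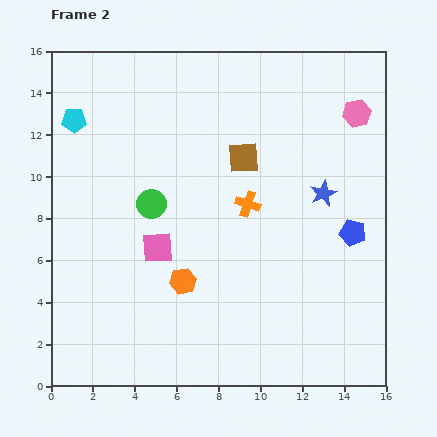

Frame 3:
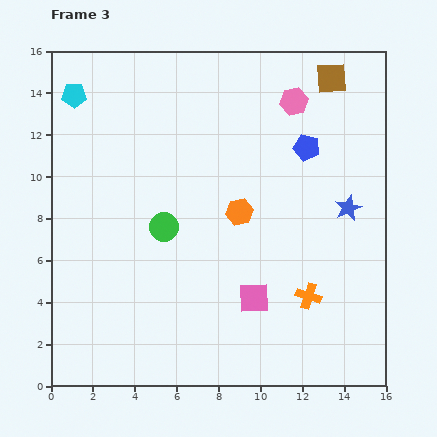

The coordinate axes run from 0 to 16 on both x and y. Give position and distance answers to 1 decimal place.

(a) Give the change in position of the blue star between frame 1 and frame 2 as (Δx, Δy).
(1.2, -0.7)

The blue star was at (11.8, 9.9) in frame 1 and (13.0, 9.2) in frame 2.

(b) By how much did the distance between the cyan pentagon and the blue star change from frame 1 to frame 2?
+1.5

Distance in frame 1: 10.9. Distance in frame 2: 12.4.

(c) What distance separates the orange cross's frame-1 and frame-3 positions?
10.5

The orange cross moved from (6.5, 13.0) to (12.3, 4.3), a distance of √(5.8² + 8.7²) ≈ 10.5.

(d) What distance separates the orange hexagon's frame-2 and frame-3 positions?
4.3

The orange hexagon moved from (6.3, 5.0) to (9.0, 8.3), a distance of √(2.7² + 3.3²) ≈ 4.3.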